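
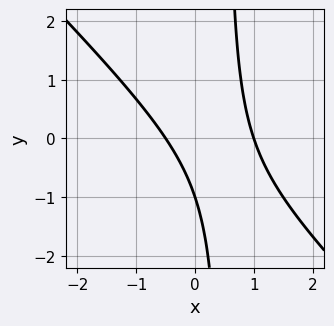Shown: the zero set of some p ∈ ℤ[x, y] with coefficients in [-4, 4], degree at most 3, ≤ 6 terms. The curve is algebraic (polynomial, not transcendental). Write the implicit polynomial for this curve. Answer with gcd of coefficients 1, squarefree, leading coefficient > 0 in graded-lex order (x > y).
2*x^2 + 2*x*y - x - y - 1

(a) The degree is 2 — the shape is more complex than any degree-1 curve.
(b) From the axis intercepts and sections: one x-axis crossing is at x = 1; it crosses the y-axis at the gridline y = -1.
(c) Solving for integer coefficients yields p as stated.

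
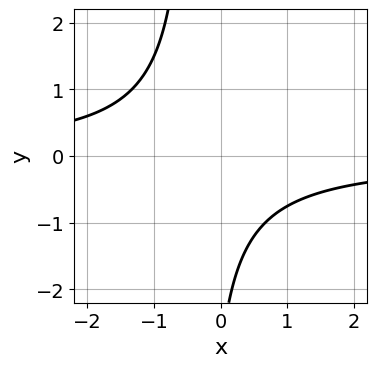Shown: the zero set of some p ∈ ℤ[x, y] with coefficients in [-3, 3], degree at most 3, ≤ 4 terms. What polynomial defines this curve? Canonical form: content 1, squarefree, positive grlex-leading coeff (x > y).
3*x*y + y + 3

The degree is 2 — the shape is more complex than any degree-1 curve.
Checking where it meets the axes: no x-intercept at any integer in the box; the curve avoids every integer y-axis point in the box.
Together with the visible shape, these determine p as stated.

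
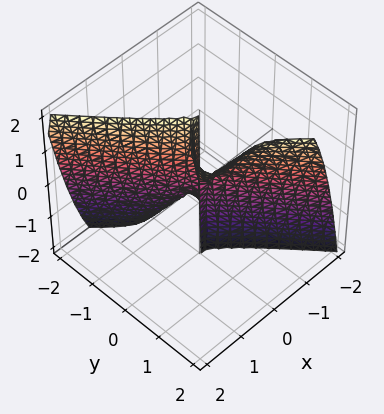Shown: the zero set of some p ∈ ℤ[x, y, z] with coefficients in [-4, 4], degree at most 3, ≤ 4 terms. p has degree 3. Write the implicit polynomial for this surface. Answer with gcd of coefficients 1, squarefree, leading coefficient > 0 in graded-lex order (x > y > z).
deg p = 3. No degree-2 surface has this shape.
From the visible intercepts: it meets the y-axis at y = 0 (among the integer gridlines); every point of the z-axis in the box is on the surface; it crosses the x-axis at the gridline x = 0.
Assembling these constraints gives the stated polynomial.

3*x^3 - 2*x^2*y + 3*y^3 - 2*y^2*z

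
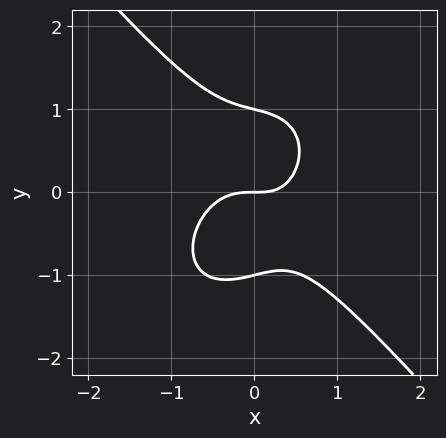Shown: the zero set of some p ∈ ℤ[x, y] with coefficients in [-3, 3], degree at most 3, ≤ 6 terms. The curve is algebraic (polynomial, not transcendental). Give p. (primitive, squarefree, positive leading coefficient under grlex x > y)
1. deg p = 3. The shape is more complex than any degree-2 curve.
2. Against the integer gridlines: among the integer gridlines, it crosses the y-axis at y ∈ {-1, 0, 1}; it crosses the x-axis at the gridline x = 0.
3. Together with the visible shape, these determine p as stated.

3*x^3 + 2*y^3 + x*y - 2*y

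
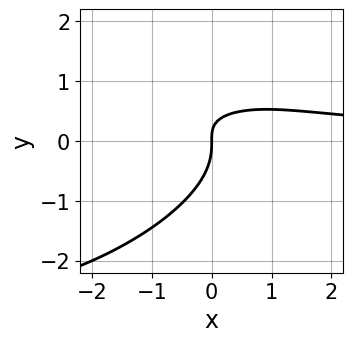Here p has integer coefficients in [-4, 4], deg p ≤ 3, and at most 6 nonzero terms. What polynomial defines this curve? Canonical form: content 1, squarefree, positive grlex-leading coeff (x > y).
x^2*y - 2*x*y^2 + 3*y^3 + 3*x*y - 2*x

(a) Degree: the shape is more complex than any degree-2 curve, so deg p = 3.
(b) Checking where it meets the axes: it meets the y-axis at y = 0 (among the integer gridlines); it meets the x-axis at x = 0 (among the integer gridlines).
(c) These observations pin down the coefficients.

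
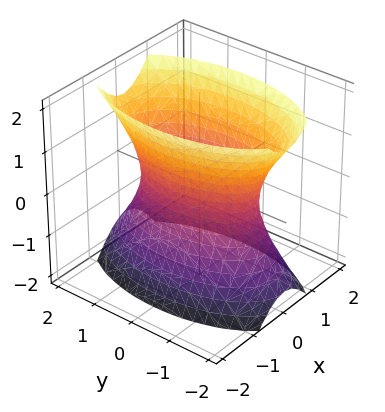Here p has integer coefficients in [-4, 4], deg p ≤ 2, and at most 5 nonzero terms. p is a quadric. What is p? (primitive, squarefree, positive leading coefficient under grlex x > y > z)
deg p = 2. One connected sheet with a waist; a quadric.
Symmetries: mirror symmetry z ↦ −z ⇒ only even powers of z; mirror symmetry y ↦ −y ⇒ only even powers of y; the x ↦ −x reflection is a symmetry, so x appears only in even powers.
From the visible intercepts: no z-intercept at any integer in the box.
Putting this together gives p.

3*x^2 + y^2 - z^2 - 2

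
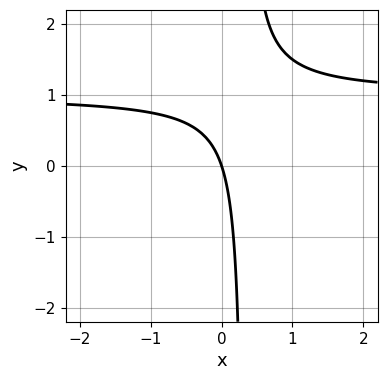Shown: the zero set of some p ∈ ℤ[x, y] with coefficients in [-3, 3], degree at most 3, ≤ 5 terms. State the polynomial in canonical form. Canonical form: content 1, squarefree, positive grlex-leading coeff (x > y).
3*x*y - 3*x - y

1. deg p = 2. No degree-1 curve has this shape.
2. From the axis intercepts and sections: it meets the y-axis at y = 0 (among the integer gridlines); it crosses the x-axis at the gridline x = 0.
3. Matching integer coefficients to the picture gives p.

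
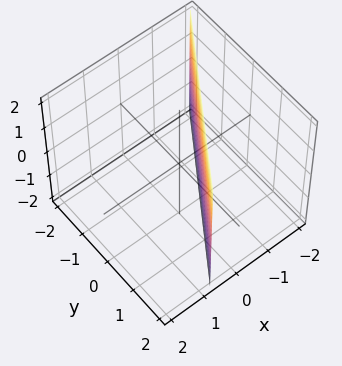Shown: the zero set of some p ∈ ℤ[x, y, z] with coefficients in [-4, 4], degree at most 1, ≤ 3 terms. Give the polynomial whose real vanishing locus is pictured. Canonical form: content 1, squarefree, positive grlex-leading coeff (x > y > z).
deg p = 1. The surface is flat (a plane).
Reading off the gridlines: it crosses the y-axis at the gridline y = 1; no z-intercept at any integer in the box.
These observations pin down the coefficients.

3*x - 2*y + 2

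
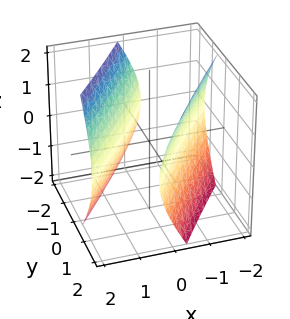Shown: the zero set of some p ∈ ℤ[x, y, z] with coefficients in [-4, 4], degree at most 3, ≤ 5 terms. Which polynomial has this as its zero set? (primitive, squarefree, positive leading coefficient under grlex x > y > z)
First, the picture has 2 separate pieces. Treating them together as one polynomial.
Next, degree: a generic line meets the surface in up to 2 points, so deg p = 2.
Next, from the axis intercepts and sections: among the integer gridlines, it crosses the x-axis at x ∈ {-1, 1}; it misses every integer gridline on the z-axis.
Finally, matching integer coefficients to the picture gives p.

2*x^2 - 3*x*y + y^2 - z^2 - 2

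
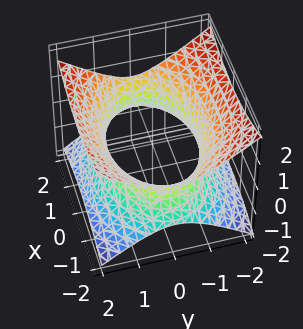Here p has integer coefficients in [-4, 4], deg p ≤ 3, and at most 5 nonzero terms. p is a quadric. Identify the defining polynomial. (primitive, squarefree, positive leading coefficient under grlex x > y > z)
x^2 + 2*y^2 - 3*z^2 - 3

First, the degree is 2 — one connected sheet with a waist; a quadric.
Then, symmetries: mirror symmetry y ↦ −y ⇒ only even powers of y; it's symmetric under x → −x, forcing even powers of x; the z ↦ −z reflection is a symmetry, so z appears only in even powers.
Then, against the integer gridlines: it misses every integer gridline on the z-axis.
Finally, putting this together gives p.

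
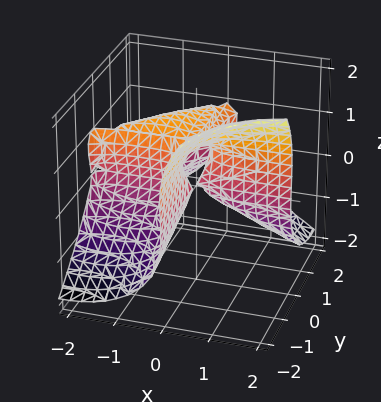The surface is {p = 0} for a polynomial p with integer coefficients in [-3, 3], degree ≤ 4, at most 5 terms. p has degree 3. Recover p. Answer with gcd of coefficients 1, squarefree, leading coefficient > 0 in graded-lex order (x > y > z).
x^2*y - x*y^2 + z^3 + 2*x*y - z^2

First, the degree is 3 — the shape is more complex than any degree-2 surface.
Next, reading off the gridlines: the visible x-axis segment lies entirely on the surface; the visible y-axis segment lies entirely on the surface; one z-axis crossing is at z = 1.
Finally, these observations pin down the coefficients.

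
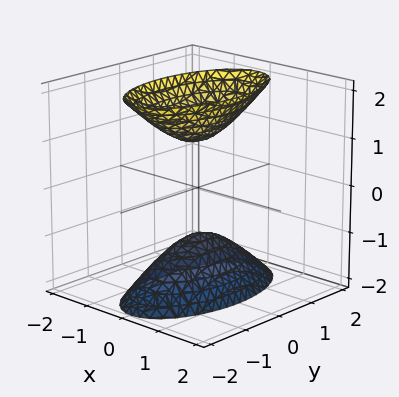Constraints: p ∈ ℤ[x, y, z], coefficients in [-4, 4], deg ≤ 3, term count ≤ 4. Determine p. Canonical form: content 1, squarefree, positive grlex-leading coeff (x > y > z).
3*x^2 + y^2 - z^2 + 1

1. There are 2 components. Treating them together as one polynomial.
2. deg p = 2. Two separate bowl-shaped sheets opening away from each other; a quadric.
3. Symmetries: it's symmetric under y → −y, forcing even powers of y; the z ↦ −z reflection is a symmetry, so z appears only in even powers; it's symmetric under x → −x, forcing even powers of x.
4. From the visible intercepts: it misses every integer gridline on the x-axis; among the integer gridlines, it crosses the z-axis at z ∈ {-1, 1}; the surface avoids every integer y-axis point in the box.
5. Fitting integer coefficients to these (and the overall shape) gives p.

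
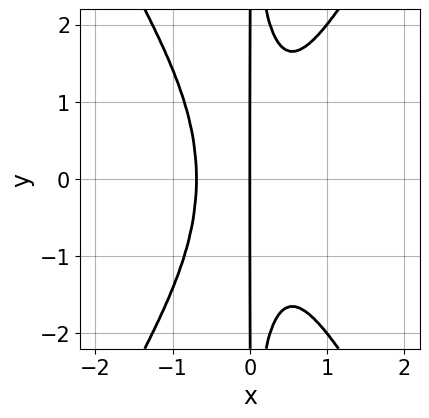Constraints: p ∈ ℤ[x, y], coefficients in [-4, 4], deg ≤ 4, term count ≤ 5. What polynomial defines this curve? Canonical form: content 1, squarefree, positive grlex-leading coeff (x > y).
3*x^4 - x^2*y^2 + x

(a) deg p = 4.
(b) Symmetries: it's symmetric under y → −y, forcing even powers of y.
(c) Reading off the gridlines: it crosses the x-axis at the gridline x = 0; the visible y-axis segment lies entirely on the curve.
(d) Together with the visible shape, these determine p as stated.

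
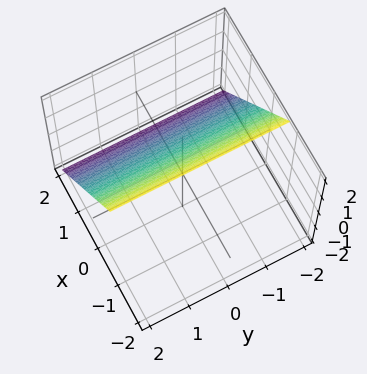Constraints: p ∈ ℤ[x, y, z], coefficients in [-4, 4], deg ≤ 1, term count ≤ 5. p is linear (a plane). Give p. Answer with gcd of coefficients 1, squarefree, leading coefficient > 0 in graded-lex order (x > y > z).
3*x + 2*z - 2

1. Degree: the surface is flat (a plane), so deg p = 1.
2. Reading off the gridlines: one z-axis crossing is at z = 1; no y-intercept at any integer in the box.
3. Together with the visible shape, these determine p as stated.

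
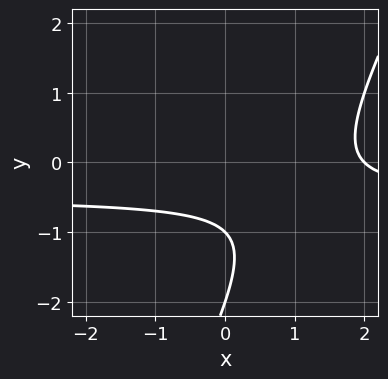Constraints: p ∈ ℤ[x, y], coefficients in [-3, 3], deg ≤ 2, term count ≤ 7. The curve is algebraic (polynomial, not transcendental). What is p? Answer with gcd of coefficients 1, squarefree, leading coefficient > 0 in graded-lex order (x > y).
2*x*y - y^2 + x - 3*y - 2

First, degree: a generic line meets the curve in up to 2 points, so deg p = 2.
Then, observable constraints: among the integer gridlines, it crosses the y-axis at y ∈ {-2, -1}; it crosses the x-axis at the gridline x = 2.
Finally, matching integer coefficients to the picture gives p.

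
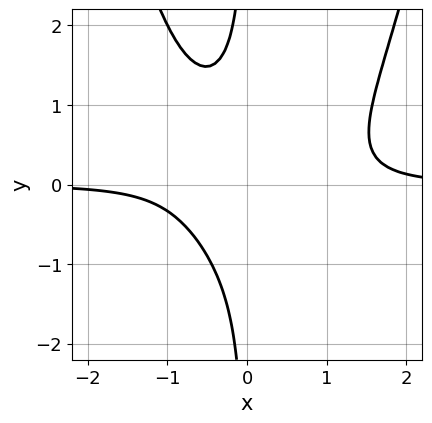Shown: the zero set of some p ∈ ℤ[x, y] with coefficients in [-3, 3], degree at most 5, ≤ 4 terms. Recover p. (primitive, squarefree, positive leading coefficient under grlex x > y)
First, deg p = 4.
Then, observable constraints: no x-intercept at any integer in the box; it misses every integer gridline on the y-axis.
Finally, solving for integer coefficients yields p as stated.

3*x^3*y - 2*x^2*y - 3*x*y^2 - 2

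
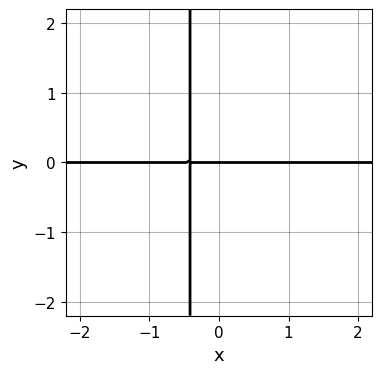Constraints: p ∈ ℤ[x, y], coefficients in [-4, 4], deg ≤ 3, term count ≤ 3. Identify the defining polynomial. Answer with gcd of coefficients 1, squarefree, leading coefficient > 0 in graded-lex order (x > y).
x^2*y - 2*x*y - y

First, degree: no degree-2 curve has this shape, so deg p = 3.
Then, reading off the gridlines: it meets the y-axis at y = 0 (among the integer gridlines); every point of the x-axis in the box is on the curve.
Finally, fitting integer coefficients to these (and the overall shape) gives p.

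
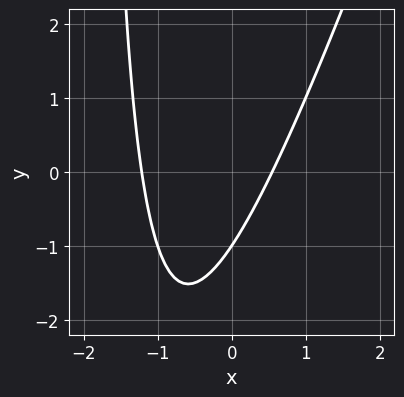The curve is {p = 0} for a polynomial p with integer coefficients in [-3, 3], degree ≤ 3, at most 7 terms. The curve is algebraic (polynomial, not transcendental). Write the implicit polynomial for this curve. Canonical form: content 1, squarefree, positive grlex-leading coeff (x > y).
3*x^2 - x*y + 2*x - 2*y - 2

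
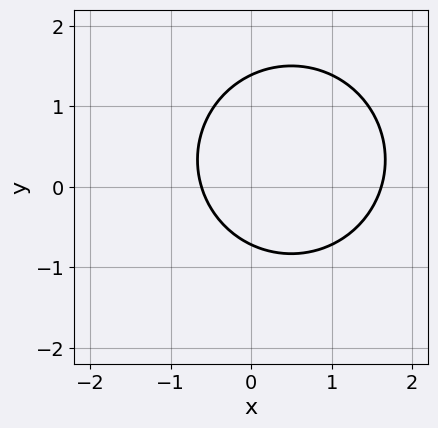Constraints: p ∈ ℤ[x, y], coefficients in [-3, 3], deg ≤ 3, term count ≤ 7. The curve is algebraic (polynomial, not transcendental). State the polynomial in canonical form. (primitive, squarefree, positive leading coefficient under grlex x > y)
1. The degree is 2 — no degree-1 curve has this shape.
2. The integer polynomial consistent with all of this is the stated p.

3*x^2 + 3*y^2 - 3*x - 2*y - 3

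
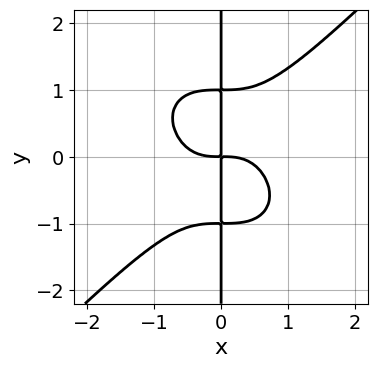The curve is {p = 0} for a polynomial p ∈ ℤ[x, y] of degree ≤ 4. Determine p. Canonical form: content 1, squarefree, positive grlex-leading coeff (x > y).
First, degree: the shape is more complex than any degree-3 curve, so deg p = 4.
Then, observable constraints: the visible y-axis segment lies entirely on the curve.
Finally, putting this together gives p.

x^4 - x*y^3 + x*y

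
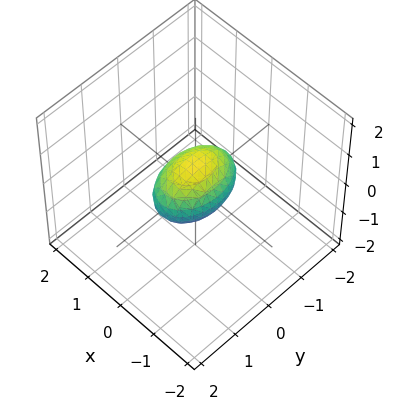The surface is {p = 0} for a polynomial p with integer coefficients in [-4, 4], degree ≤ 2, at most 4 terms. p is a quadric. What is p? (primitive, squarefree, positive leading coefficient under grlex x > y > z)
2*x^2 + y^2 + 2*z^2 - 1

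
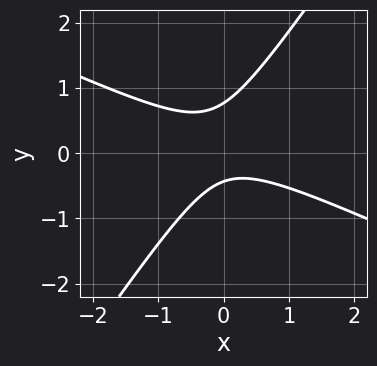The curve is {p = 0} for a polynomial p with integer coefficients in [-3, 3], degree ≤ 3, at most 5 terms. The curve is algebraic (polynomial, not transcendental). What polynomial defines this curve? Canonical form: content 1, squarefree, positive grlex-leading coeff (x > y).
2*x^2 + 3*x*y - 3*y^2 + y + 1

1. The degree is 2 — no degree-1 curve has this shape.
2. From the visible intercepts: the curve avoids every integer x-axis point in the box.
3. Together with the visible shape, these determine p as stated.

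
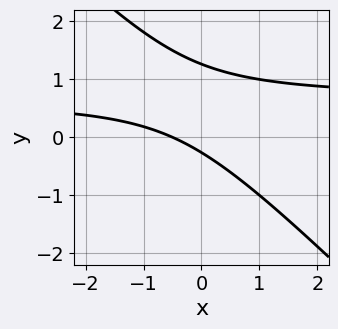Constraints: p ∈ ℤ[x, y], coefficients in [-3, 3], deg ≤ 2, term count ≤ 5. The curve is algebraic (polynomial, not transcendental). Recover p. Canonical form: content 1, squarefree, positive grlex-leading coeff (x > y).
1. Degree: no degree-1 curve has this shape, so deg p = 2.
2. Putting this together gives p.

3*x*y + 3*y^2 - 2*x - 3*y - 1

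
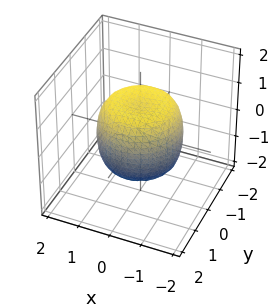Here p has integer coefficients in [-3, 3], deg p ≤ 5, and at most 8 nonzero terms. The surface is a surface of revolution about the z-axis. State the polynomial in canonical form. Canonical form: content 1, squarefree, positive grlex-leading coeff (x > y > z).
x^4 + 2*x^2*y^2 + y^4 - x^2 - y^2 + z^2 - 1

(a) The degree is 4 — no degree-3 surface has this shape.
(b) Symmetries: the z-axis is an axis of rotation, so x and y enter only as x² + y².
(c) Against the integer gridlines: a circular section at z = -1 has radius exactly 1; the z-axis gridline crossings are at z ∈ {-1, 1}.
(d) Assembling these constraints gives the stated polynomial.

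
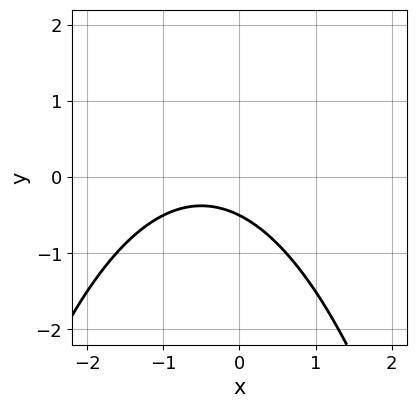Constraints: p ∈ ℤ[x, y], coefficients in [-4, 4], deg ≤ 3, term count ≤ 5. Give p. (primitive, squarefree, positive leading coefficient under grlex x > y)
x^2 + x + 2*y + 1

(a) The degree is 2 — no degree-1 curve has this shape.
(b) From the visible intercepts: the curve avoids every integer x-axis point in the box.
(c) Fitting integer coefficients to these (and the overall shape) gives p.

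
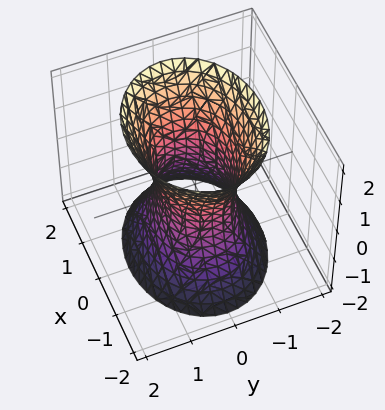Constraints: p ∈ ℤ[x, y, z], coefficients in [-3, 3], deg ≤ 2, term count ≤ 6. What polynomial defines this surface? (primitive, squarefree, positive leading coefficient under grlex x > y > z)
The degree is 2 — one connected sheet with a waist; a quadric.
Symmetries: it's symmetric under y → −y, forcing even powers of y; the x ↦ −x reflection is a symmetry, so x appears only in even powers; mirror symmetry z ↦ −z ⇒ only even powers of z.
From the axis intercepts and sections: among the integer gridlines, it crosses the x-axis at x ∈ {-1, 1}; no z-intercept at any integer in the box.
Fitting integer coefficients to these (and the overall shape) gives p.

2*x^2 + 3*y^2 - z^2 - 2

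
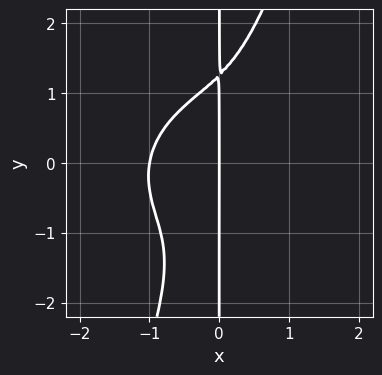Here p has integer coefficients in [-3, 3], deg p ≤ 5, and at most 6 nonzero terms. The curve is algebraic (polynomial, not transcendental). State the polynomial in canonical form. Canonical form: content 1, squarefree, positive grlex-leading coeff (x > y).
Degree: the shape is more complex than any degree-3 curve, so deg p = 4.
Against the integer gridlines: the visible y-axis segment lies entirely on the curve; the x-axis gridline crossings are at x ∈ {-1, 0}.
These observations pin down the coefficients.

2*x^4 - x^3*y + 3*x^2*y^2 - x*y^3 + 2*x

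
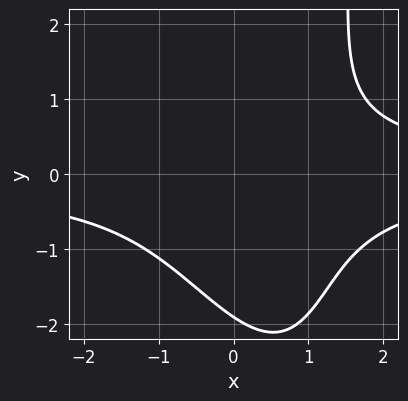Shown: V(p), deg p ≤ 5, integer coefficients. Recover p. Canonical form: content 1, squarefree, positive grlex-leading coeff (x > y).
2*x^2*y^2 + x*y^3 - 2*y^3 - 3*y^2 - 3

First, degree: the shape is more complex than any degree-3 curve, so deg p = 4.
Next, checking where it meets the axes: it misses every integer gridline on the x-axis.
Finally, matching integer coefficients to the picture gives p.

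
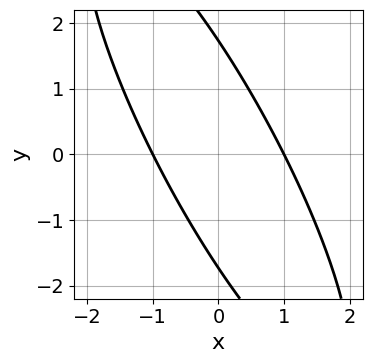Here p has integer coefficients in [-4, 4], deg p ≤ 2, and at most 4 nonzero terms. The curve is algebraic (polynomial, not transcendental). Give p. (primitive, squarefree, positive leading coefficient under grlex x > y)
(a) The degree is 2 — a generic line meets the curve in up to 2 points.
(b) Observable constraints: the x-axis gridline crossings are at x ∈ {-1, 1}.
(c) These observations pin down the coefficients.

3*x^2 + 3*x*y + y^2 - 3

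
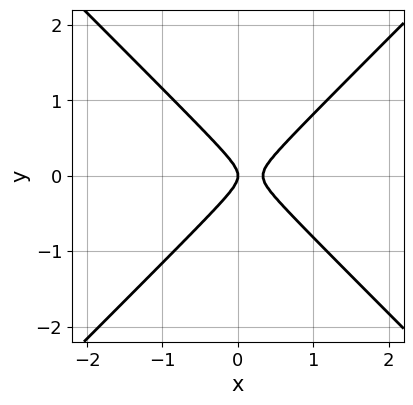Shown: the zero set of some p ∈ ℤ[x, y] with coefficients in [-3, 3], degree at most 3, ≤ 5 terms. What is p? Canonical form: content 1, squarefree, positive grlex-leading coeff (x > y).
3*x^2 - 3*y^2 - x

(a) deg p = 2. No degree-1 curve has this shape.
(b) Symmetries: mirror symmetry y ↦ −y ⇒ only even powers of y.
(c) Against the integer gridlines: it crosses the x-axis at the gridline x = 0; one y-axis crossing is at y = 0.
(d) These observations pin down the coefficients.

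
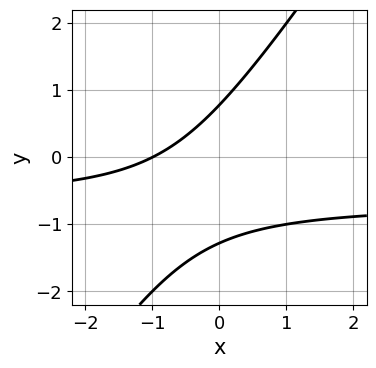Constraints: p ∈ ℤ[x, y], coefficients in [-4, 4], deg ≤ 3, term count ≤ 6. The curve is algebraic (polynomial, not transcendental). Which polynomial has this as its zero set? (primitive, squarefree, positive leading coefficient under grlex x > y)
3*x*y - 2*y^2 + 2*x - y + 2

First, deg p = 2. No degree-1 curve has this shape.
Then, checking where it meets the axes: it meets the x-axis at x = -1 (among the integer gridlines).
Finally, the integer polynomial consistent with all of this is the stated p.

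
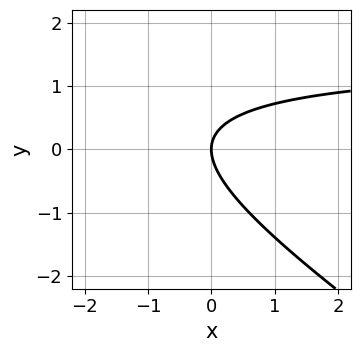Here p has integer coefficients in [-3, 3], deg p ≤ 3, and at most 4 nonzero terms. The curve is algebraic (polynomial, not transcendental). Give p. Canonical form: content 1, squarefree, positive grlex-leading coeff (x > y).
2*x*y + 3*y^2 - 3*x

deg p = 2.
From the visible intercepts: it meets the y-axis at y = 0 (among the integer gridlines); it crosses the x-axis at the gridline x = 0.
Putting this together gives p.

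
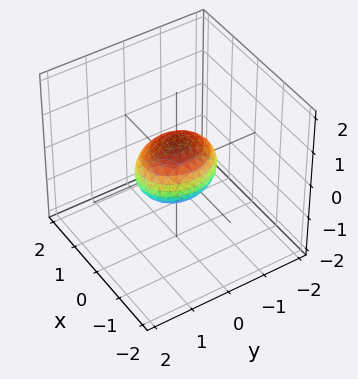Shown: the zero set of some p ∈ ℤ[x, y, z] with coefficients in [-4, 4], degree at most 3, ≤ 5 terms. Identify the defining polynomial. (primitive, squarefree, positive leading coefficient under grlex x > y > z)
3*x^2 + 2*y^2 + 3*z^2 - 2

The degree is 2 — a closed, bounded, convex surface; a quadric.
Symmetries: the z ↦ −z reflection is a symmetry, so z appears only in even powers; mirror symmetry y ↦ −y ⇒ only even powers of y; mirror symmetry x ↦ −x ⇒ only even powers of x.
Observable constraints: among the integer gridlines, it crosses the y-axis at y ∈ {-1, 1}.
Matching integer coefficients to the picture gives p.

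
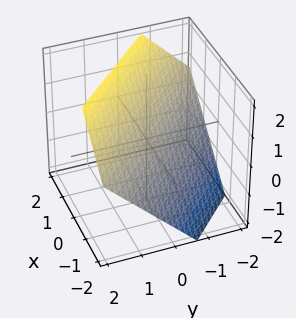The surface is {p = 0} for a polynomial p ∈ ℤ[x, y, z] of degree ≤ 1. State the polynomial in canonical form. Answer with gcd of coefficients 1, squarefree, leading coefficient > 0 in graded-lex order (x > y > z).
3*x + 3*y - 3*z + 2

1. The degree is 1 — every cross-section is a straight line — this is a plane.
2. Solving for integer coefficients yields p as stated.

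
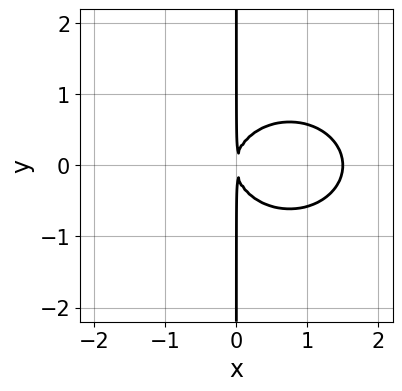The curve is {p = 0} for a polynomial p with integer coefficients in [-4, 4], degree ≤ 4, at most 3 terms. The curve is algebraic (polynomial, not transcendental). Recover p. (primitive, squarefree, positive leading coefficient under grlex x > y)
2*x^3 + 3*x*y^2 - 3*x^2

(a) Degree: no degree-2 curve has this shape, so deg p = 3.
(b) Symmetries: the y ↦ −y reflection is a symmetry, so y appears only in even powers.
(c) From the axis intercepts and sections: the visible y-axis segment lies entirely on the curve.
(d) Together with the visible shape, these determine p as stated.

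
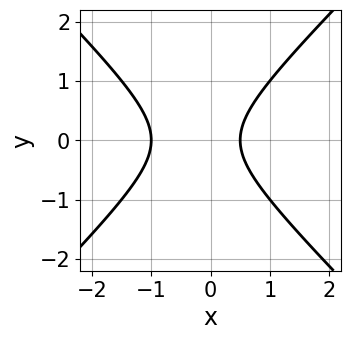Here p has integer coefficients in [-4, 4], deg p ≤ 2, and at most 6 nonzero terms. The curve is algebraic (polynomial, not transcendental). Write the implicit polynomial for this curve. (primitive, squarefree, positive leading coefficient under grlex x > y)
(a) The degree is 2 — the shape is more complex than any degree-1 curve.
(b) Symmetries: mirror symmetry y ↦ −y ⇒ only even powers of y.
(c) Reading off the gridlines: one x-axis crossing is at x = -1; it misses every integer gridline on the y-axis.
(d) The integer polynomial consistent with all of this is the stated p.

2*x^2 - 2*y^2 + x - 1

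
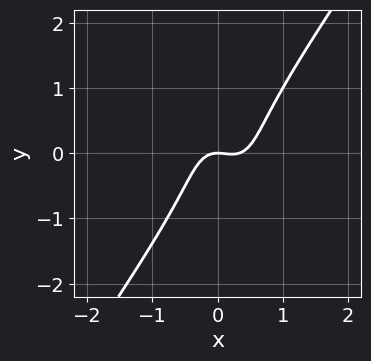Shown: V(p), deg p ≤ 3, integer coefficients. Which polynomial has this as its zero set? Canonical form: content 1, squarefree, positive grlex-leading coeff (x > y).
3*x^3 - y^3 - x^2 - y

First, the degree is 3 — a generic line meets the curve in up to 3 points.
Next, from the axis intercepts and sections: one y-axis crossing is at y = 0; it meets the x-axis at x = 0 (among the integer gridlines).
Finally, putting this together gives p.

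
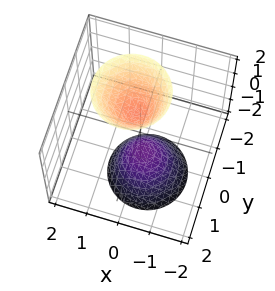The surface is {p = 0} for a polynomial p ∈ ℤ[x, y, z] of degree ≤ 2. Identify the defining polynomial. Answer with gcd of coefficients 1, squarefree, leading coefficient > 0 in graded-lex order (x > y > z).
The picture has 2 separate pieces. They look like related sheets of one shape, so recover p as a whole.
Degree: the shape is more complex than any degree-1 surface, so deg p = 2.
Observable constraints: among the integer gridlines, it crosses the z-axis at z ∈ {-1, 1}; no y-intercept at any integer in the box; it misses every integer gridline on the x-axis.
These observations pin down the coefficients.

3*x^2 - x*z + 3*y^2 + y*z - z^2 + 1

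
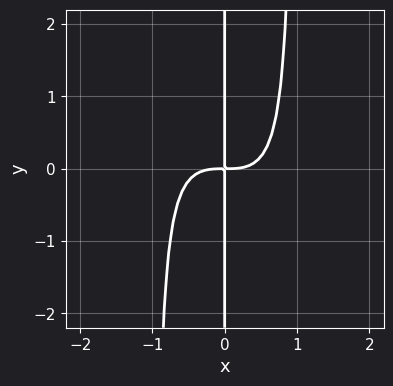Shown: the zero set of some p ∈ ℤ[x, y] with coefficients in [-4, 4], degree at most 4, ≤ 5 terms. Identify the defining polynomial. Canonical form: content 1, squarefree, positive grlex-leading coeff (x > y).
First, the degree is 4 — a generic line meets the curve in up to 4 points.
Then, from the axis intercepts and sections: every point of the y-axis in the box is on the curve.
Finally, together with the visible shape, these determine p as stated.

x^4 + x^3*y - x*y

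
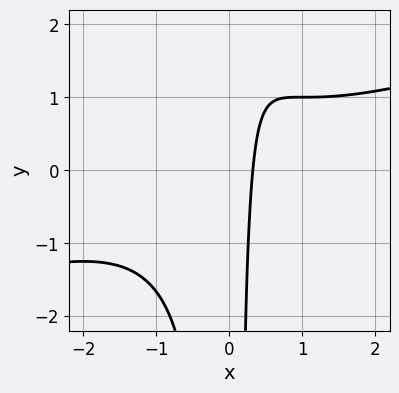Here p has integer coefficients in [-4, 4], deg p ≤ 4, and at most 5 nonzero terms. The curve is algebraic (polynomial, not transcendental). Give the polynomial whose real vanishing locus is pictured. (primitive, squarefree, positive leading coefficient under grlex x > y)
x^3 - 3*x^2*y + 3*x - 1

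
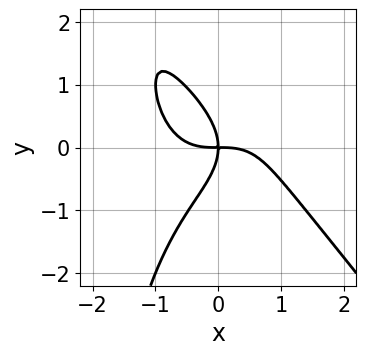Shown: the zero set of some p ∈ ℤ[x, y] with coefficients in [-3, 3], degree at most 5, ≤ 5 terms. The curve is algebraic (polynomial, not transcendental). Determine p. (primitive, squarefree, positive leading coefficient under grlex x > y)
First, the degree is 4 — a generic line meets the curve in up to 4 points.
Next, from the axis intercepts and sections: it meets the y-axis at y = 0 (among the integer gridlines); it meets the x-axis at x = 0 (among the integer gridlines).
Finally, assembling these constraints gives the stated polynomial.

2*x^4 + x*y^3 + 2*y^3 + 3*x*y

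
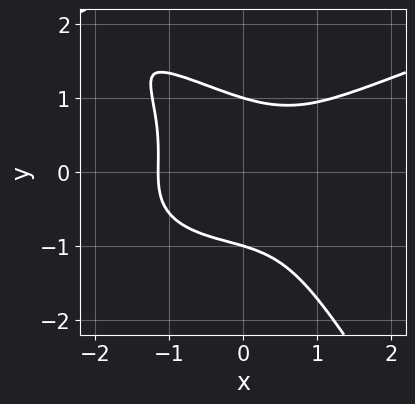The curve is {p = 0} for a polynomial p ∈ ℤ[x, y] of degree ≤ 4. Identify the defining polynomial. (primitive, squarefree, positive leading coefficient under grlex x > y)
3*x*y^3 + 2*y^4 - 2*x^3 + y^2 - 3

Degree: a generic line meets the curve in up to 4 points, so deg p = 4.
Reading off the gridlines: among the integer gridlines, it crosses the y-axis at y ∈ {-1, 1}.
Fitting integer coefficients to these (and the overall shape) gives p.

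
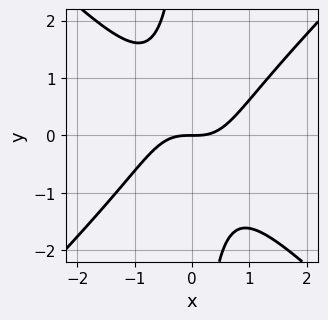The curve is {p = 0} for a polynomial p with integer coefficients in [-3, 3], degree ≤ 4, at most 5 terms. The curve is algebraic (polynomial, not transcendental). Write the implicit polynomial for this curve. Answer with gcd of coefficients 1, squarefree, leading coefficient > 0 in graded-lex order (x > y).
x^3 - x*y^2 - y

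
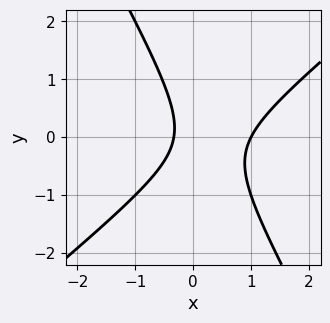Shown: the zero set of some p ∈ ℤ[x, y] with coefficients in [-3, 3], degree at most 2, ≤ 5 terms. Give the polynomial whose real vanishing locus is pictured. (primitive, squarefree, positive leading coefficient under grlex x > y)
(a) Degree: the shape is more complex than any degree-1 curve, so deg p = 2.
(b) Observable constraints: it misses every integer gridline on the y-axis; it crosses the x-axis at the gridline x = 1.
(c) The integer polynomial consistent with all of this is the stated p.

3*x^2 - 2*x*y - 2*y^2 - 2*x - 1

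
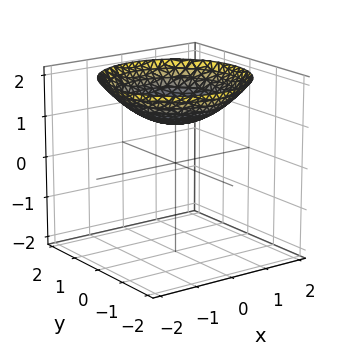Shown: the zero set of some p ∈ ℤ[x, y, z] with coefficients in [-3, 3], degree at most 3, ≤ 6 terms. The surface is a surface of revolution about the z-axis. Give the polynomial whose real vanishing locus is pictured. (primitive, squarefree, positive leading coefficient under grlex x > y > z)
x^2 + y^2 - 3*z + 3

First, the degree is 2 — no degree-1 surface has this shape.
Next, symmetries: rotational symmetry about the z-axis ⇒ p depends on x, y only through x² + y².
Next, checking where it meets the axes: the surface avoids every integer x-axis point in the box; the surface avoids every integer y-axis point in the box.
Finally, together with the visible shape, these determine p as stated. Check: (0, 0, 1) on the z-axis lies on the surface, and p(0, 0, 1) = 0. ✓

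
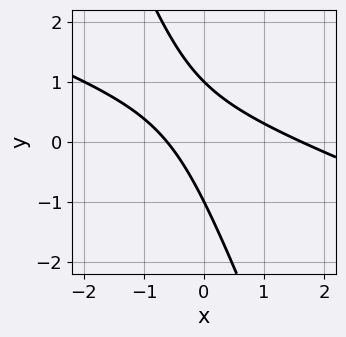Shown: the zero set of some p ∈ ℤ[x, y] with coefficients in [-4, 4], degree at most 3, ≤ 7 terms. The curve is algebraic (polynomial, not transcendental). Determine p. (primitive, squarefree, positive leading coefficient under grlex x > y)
deg p = 2.
From the visible intercepts: the y-axis gridline crossings are at y ∈ {-1, 1}.
Solving for integer coefficients yields p as stated.

x^2 + 3*x*y + y^2 - x - 1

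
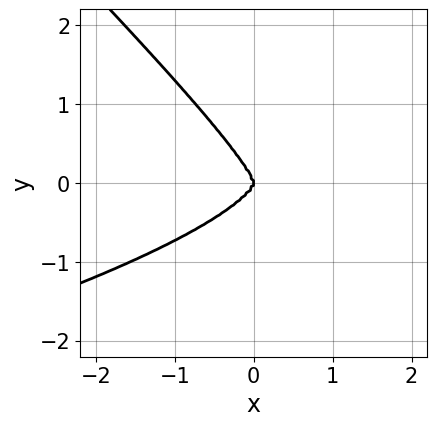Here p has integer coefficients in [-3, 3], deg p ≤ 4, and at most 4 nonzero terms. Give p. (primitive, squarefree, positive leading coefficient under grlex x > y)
The degree is 4 — the shape is more complex than any degree-3 curve.
Observable constraints: one y-axis crossing is at y = 0; it meets the x-axis at x = 0 (among the integer gridlines).
The integer polynomial consistent with all of this is the stated p.

3*x*y^3 + 3*y^4 + 2*x^3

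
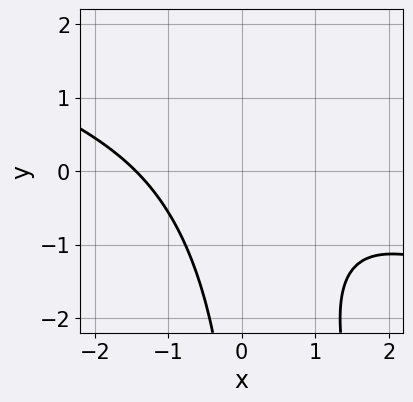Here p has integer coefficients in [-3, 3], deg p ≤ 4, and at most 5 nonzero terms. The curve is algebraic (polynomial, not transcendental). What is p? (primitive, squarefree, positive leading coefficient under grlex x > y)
x^3 + 3*x^2*y + x*y^2 + 3

(a) deg p = 3. No degree-2 curve has this shape.
(b) Observable constraints: no y-intercept at any integer in the box.
(c) Matching integer coefficients to the picture gives p.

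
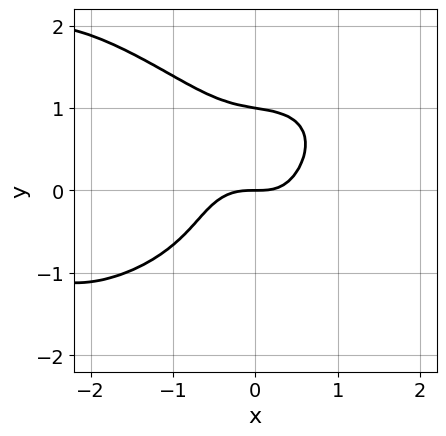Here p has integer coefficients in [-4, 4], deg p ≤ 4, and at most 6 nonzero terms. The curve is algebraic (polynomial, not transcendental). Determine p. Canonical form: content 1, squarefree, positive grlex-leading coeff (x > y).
x^4 + x*y^3 + 2*y^4 + 3*x^3 - 2*y

Degree: a generic line meets the curve in up to 4 points, so deg p = 4.
Against the integer gridlines: the y-axis gridline crossings are at y ∈ {0, 1}; it meets the x-axis at x = 0 (among the integer gridlines).
These observations pin down the coefficients.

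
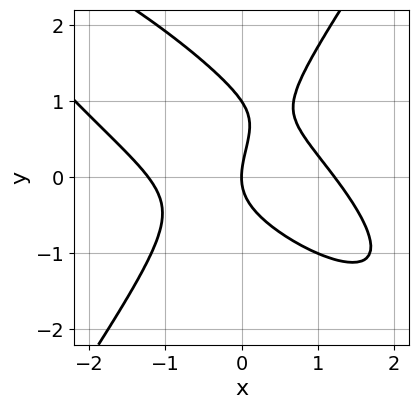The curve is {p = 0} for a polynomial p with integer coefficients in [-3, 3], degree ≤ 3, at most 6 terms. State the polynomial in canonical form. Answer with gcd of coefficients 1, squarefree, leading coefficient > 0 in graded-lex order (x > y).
2*x^3 + 3*x^2*y - 2*y^3 + 2*y^2 - 3*x

First, deg p = 3. The shape is more complex than any degree-2 curve.
Then, reading off the gridlines: the y-axis gridline crossings are at y ∈ {0, 1}; it crosses the x-axis at the gridline x = 0.
Finally, assembling these constraints gives the stated polynomial.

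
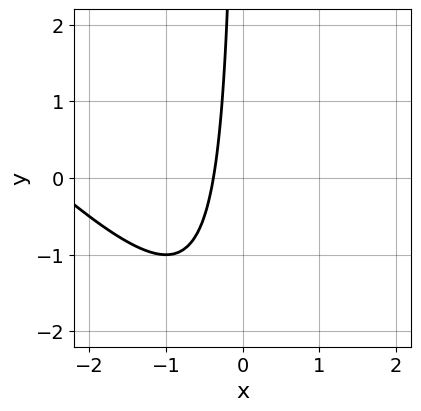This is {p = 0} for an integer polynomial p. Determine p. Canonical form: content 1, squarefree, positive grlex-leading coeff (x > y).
x^2 + x*y + 3*x + 1

Degree: the shape is more complex than any degree-1 curve, so deg p = 2.
Observable constraints: the curve avoids every integer y-axis point in the box.
Matching integer coefficients to the picture gives p.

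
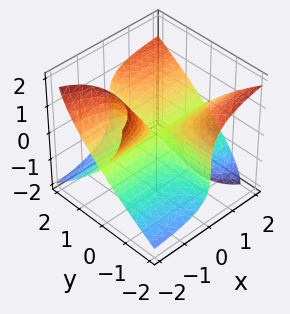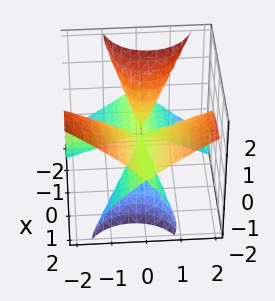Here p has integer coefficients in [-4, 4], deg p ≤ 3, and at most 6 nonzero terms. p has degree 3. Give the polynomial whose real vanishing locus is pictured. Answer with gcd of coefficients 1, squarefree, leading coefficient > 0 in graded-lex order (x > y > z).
3*x*y^2 - x*y*z - 3*x*z^2 - 2*z^3

First, deg p = 3.
Then, from the axis intercepts and sections: the visible x-axis segment lies entirely on the surface; the visible y-axis segment lies entirely on the surface; it meets the z-axis at z = 0 (among the integer gridlines).
Finally, solving for integer coefficients yields p as stated.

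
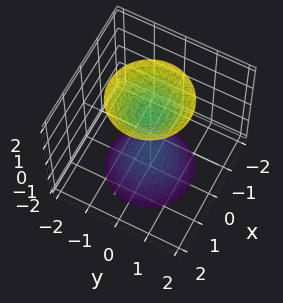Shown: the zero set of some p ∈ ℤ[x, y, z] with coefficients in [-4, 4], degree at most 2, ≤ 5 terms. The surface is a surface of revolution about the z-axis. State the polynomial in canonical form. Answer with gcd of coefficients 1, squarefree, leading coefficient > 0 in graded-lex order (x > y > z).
There are 2 components. They look like related sheets of one shape, so recover p as a whole.
Degree: a generic line meets the surface in up to 2 points, so deg p = 2.
Symmetries: every cross-section ⟂ z is a circle, so x, y appear only via x² + y².
Observable constraints: among the integer gridlines, it crosses the z-axis at z ∈ {-1, 1}; the surface avoids every integer x-axis point in the box; no y-intercept at any integer in the box; a circular section at z = 2 has radius between 1 and 2.
Solving for integer coefficients yields p as stated.

2*x^2 + 2*y^2 - z^2 + 1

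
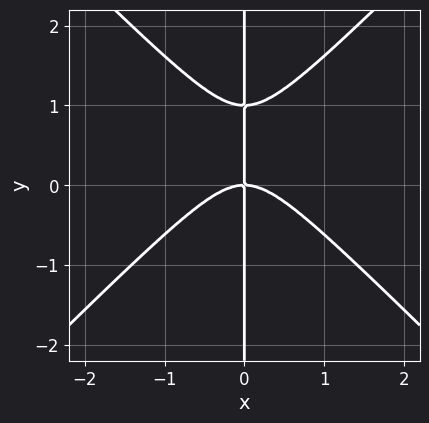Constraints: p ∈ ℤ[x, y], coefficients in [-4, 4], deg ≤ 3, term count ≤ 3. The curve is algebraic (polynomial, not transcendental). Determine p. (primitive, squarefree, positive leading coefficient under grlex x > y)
x^3 - x*y^2 + x*y

The degree is 3 — a generic line meets the curve in up to 3 points.
Reading off the gridlines: one x-axis crossing is at x = 0; the visible y-axis segment lies entirely on the curve.
Together with the visible shape, these determine p as stated.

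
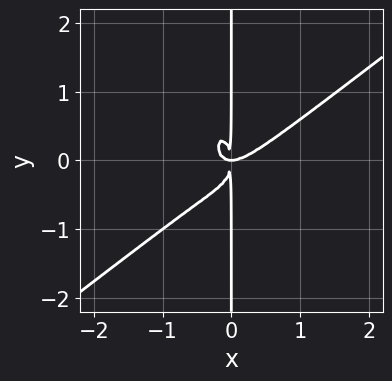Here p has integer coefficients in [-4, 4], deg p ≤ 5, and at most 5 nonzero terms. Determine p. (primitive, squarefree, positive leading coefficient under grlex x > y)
deg p = 4. A generic line meets the curve in up to 4 points.
From the axis intercepts and sections: every point of the y-axis in the box is on the curve.
The integer polynomial consistent with all of this is the stated p.

2*x^4 - 2*x^3*y - x*y^3 - x^2*y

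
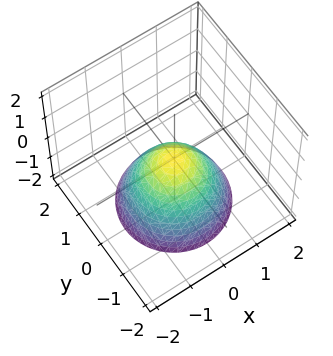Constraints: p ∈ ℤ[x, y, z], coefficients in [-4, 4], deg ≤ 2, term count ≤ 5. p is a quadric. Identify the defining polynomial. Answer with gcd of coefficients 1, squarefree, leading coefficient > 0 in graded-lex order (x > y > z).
1. Degree: a paraboloid; a quadric, so deg p = 2.
2. Symmetries: rotational symmetry about the z-axis ⇒ p depends on x, y only through x² + y².
3. Against the integer gridlines: one x-axis crossing is at x = 0; it crosses the y-axis at the gridline y = 0; a circular section at z = -2 has radius between 1 and 2.
4. These observations pin down the coefficients.

x^2 + y^2 + z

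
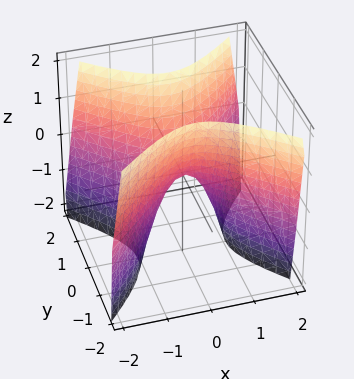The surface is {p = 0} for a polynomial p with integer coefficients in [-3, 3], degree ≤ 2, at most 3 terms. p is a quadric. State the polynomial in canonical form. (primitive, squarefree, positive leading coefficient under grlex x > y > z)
2*x^2 - 2*y^2 + z

Degree: a saddle surface; a quadric, so deg p = 2.
Symmetries: the y ↦ −y reflection is a symmetry, so y appears only in even powers; the x ↦ −x reflection is a symmetry, so x appears only in even powers.
Against the integer gridlines: it meets the y-axis at y = 0 (among the integer gridlines); one x-axis crossing is at x = 0; one z-axis crossing is at z = 0.
Solving for integer coefficients yields p as stated.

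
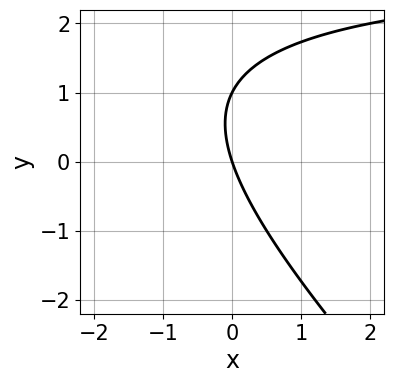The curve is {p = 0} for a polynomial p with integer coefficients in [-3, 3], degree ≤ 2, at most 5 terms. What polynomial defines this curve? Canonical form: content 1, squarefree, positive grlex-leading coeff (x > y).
(a) Degree: no degree-1 curve has this shape, so deg p = 2.
(b) Checking where it meets the axes: one x-axis crossing is at x = 0; the y-axis gridline crossings are at y ∈ {0, 1}.
(c) Fitting integer coefficients to these (and the overall shape) gives p.

x*y + y^2 - 3*x - y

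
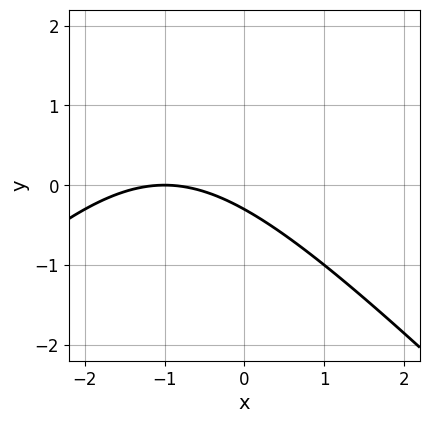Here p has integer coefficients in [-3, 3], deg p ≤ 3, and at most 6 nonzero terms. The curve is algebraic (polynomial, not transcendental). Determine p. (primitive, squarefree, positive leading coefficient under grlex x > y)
x^2 - y^2 + 2*x + 3*y + 1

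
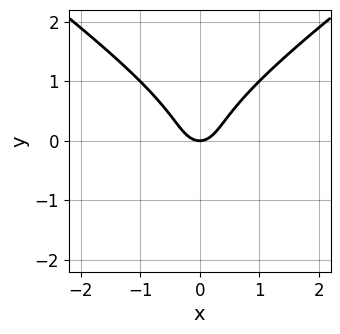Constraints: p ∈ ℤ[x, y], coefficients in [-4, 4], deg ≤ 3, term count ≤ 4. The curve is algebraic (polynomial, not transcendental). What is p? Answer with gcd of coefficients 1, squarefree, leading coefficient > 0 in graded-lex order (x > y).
x^2*y - 2*y^3 + 2*x^2 - y

First, degree: the shape is more complex than any degree-2 curve, so deg p = 3.
Then, symmetries: it's symmetric under x → −x, forcing even powers of x.
Then, observable constraints: it meets the y-axis at y = 0 (among the integer gridlines); it meets the x-axis at x = 0 (among the integer gridlines).
Finally, these observations pin down the coefficients.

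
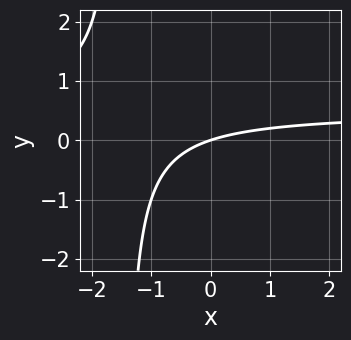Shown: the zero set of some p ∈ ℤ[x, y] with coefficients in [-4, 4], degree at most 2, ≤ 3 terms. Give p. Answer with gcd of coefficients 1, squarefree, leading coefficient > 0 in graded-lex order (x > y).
2*x*y - x + 3*y

1. The degree is 2 — no degree-1 curve has this shape.
2. Checking where it meets the axes: one y-axis crossing is at y = 0; it crosses the x-axis at the gridline x = 0.
3. Together with the visible shape, these determine p as stated.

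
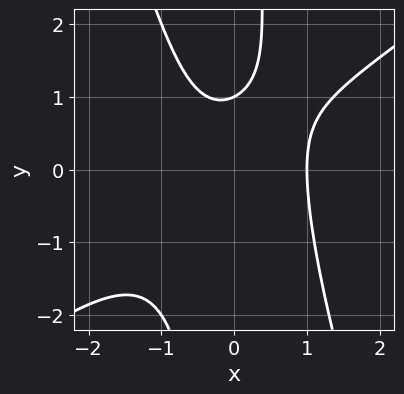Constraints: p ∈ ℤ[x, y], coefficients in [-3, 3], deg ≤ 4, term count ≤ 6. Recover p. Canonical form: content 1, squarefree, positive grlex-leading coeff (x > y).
1. The degree is 3 — a generic line meets the curve in up to 3 points.
2. From the visible intercepts: it crosses the y-axis at the gridline y = 1; one x-axis crossing is at x = 1.
3. Fitting integer coefficients to these (and the overall shape) gives p.

2*x^3 - 2*x^2*y - x*y^2 + 2*y - 2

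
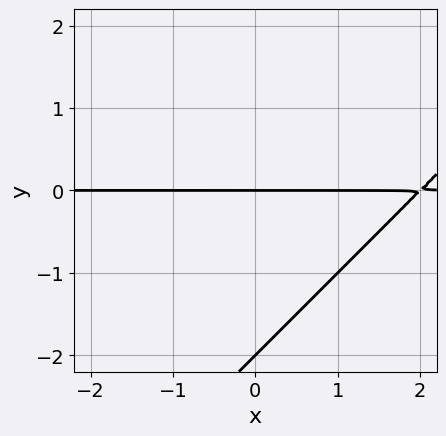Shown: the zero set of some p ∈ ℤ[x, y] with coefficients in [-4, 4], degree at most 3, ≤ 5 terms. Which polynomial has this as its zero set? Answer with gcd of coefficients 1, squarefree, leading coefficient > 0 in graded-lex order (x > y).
First, the degree is 2 — no degree-1 curve has this shape.
Then, reading off the gridlines: every point of the x-axis in the box is on the curve; among the integer gridlines, it crosses the y-axis at y ∈ {-2, 0}.
Finally, putting this together gives p.

x*y - y^2 - 2*y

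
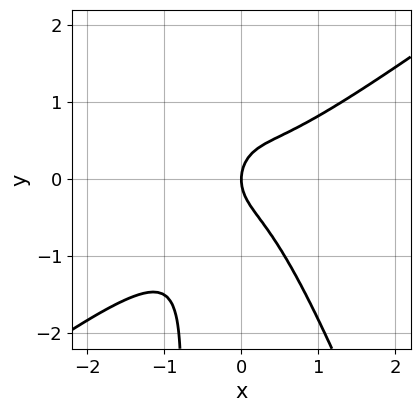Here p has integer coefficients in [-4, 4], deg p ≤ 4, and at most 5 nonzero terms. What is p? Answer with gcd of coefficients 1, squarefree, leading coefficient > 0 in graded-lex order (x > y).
2*x^3 - 2*x^2*y - x*y^2 - y^2 + x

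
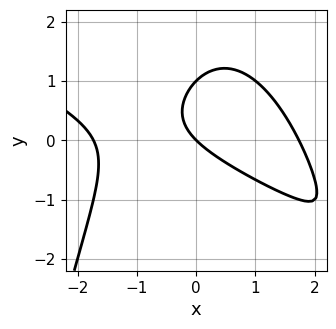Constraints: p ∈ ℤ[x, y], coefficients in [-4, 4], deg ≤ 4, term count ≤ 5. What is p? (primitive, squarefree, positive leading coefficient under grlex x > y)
The degree is 3 — no degree-2 curve has this shape.
Reading off the gridlines: it crosses the x-axis at the gridline x = 0; the y-axis gridline crossings are at y ∈ {0, 1}.
Fitting integer coefficients to these (and the overall shape) gives p.

x^3 + 2*x^2*y + 3*y^2 - 3*x - 3*y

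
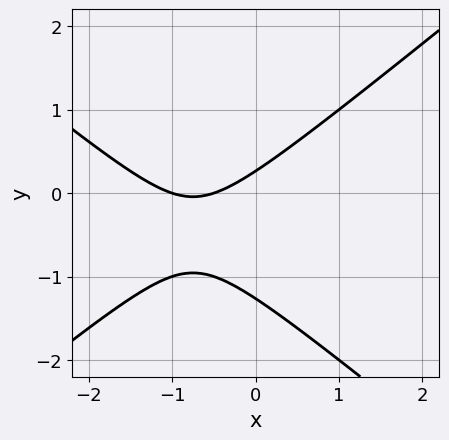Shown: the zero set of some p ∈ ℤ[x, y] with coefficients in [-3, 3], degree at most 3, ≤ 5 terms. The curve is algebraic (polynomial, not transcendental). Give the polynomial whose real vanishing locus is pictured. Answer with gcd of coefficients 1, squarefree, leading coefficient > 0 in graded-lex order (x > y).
2*x^2 - 3*y^2 + 3*x - 3*y + 1

(a) deg p = 2. No degree-1 curve has this shape.
(b) Against the integer gridlines: it meets the x-axis at x = -1 (among the integer gridlines).
(c) The integer polynomial consistent with all of this is the stated p.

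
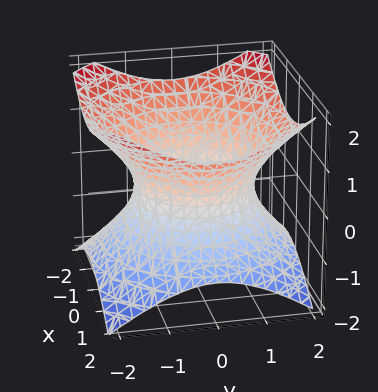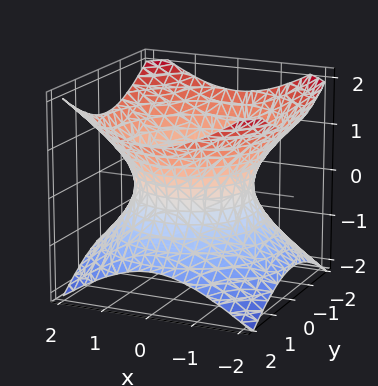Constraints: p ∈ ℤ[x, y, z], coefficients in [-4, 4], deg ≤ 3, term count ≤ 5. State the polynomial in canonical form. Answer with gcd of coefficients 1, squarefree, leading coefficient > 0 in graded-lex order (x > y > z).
(a) Degree: the shape is more complex than any degree-1 surface, so deg p = 2.
(b) Symmetries: rotational symmetry about the z-axis ⇒ p depends on x, y only through x² + y².
(c) Against the integer gridlines: a circular section at z = 0 has radius between 1 and 2; it misses every integer gridline on the z-axis.
(d) Fitting integer coefficients to these (and the overall shape) gives p.

2*x^2 + 2*y^2 - 3*z^2 - 3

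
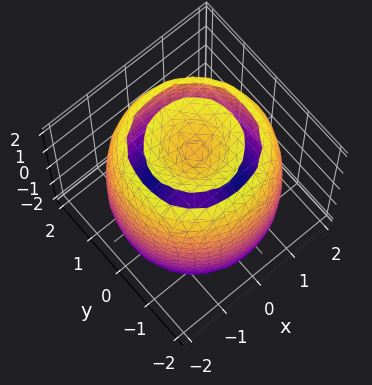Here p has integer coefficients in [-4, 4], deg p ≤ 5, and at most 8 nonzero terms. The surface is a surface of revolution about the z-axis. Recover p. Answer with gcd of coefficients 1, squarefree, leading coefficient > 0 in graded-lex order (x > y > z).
First, I count 2 distinct pieces. Treating them together as one polynomial.
Then, the degree is 4 — no degree-3 surface has this shape.
Next, symmetry: every cross-section ⟂ z is a circle, so x, y appear only via x² + y².
Then, against the integer gridlines: a circular section at z = 1 has radius between 1 and 2.
Finally, together with the visible shape, these determine p as stated.

x^4 + 2*x^2*y^2 + y^4 - 3*x^2 - 3*y^2 + z^2 - 2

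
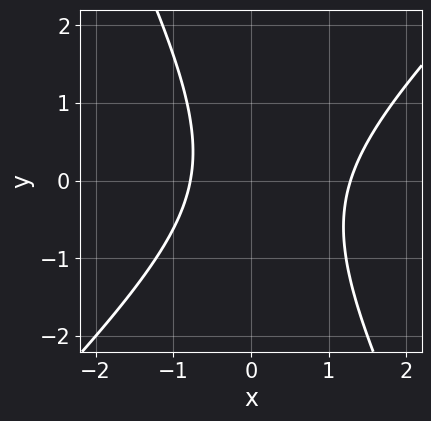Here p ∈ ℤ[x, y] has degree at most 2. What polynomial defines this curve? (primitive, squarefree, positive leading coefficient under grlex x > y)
(a) Degree: no degree-1 curve has this shape, so deg p = 2.
(b) Against the integer gridlines: the curve avoids every integer y-axis point in the box.
(c) Solving for integer coefficients yields p as stated.

2*x^2 - x*y - y^2 - x - 2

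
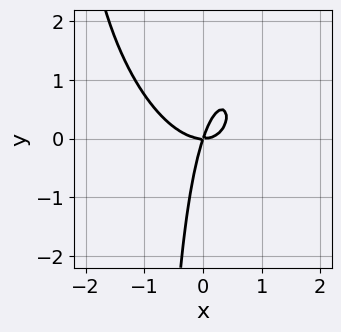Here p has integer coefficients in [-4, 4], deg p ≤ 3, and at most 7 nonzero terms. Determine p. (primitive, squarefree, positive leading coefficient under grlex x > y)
3*x^3 + x^2*y + x*y^2 - 3*x*y + y^2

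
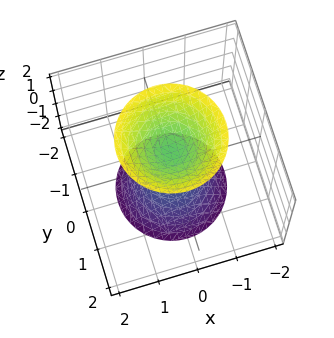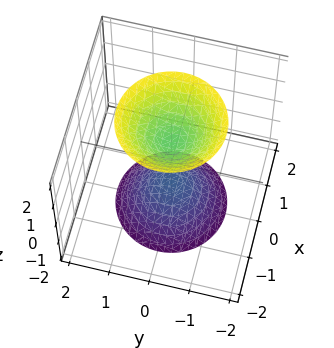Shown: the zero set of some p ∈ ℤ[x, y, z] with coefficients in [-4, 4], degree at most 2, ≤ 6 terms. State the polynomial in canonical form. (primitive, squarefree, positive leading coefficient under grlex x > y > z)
2*x^2 + 2*y^2 - z^2 + 1

First, I count 2 distinct pieces.
Then, deg p = 2.
Then, symmetries: the z ↦ −z reflection is a symmetry, so z appears only in even powers; rotational symmetry about the z-axis ⇒ p depends on x, y only through x² + y².
Then, against the integer gridlines: the z-axis gridline crossings are at z ∈ {-1, 1}; it misses every integer gridline on the x-axis.
Finally, assembling these constraints gives the stated polynomial.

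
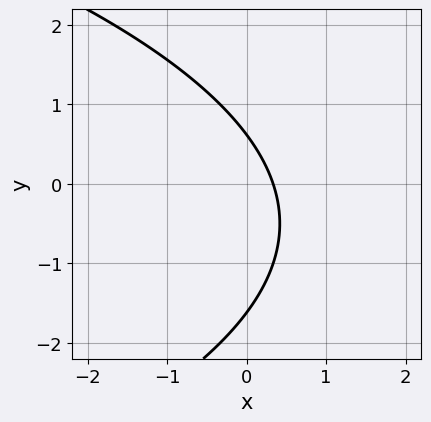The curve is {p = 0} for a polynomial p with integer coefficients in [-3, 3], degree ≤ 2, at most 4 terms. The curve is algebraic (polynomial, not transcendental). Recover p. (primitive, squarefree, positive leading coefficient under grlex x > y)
1. deg p = 2.
2. Solving for integer coefficients yields p as stated.

y^2 + 3*x + y - 1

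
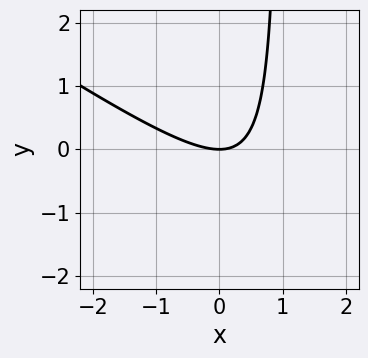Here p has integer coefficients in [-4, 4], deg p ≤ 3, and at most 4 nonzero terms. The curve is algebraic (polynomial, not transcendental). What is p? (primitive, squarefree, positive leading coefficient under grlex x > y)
(a) deg p = 2. No degree-1 curve has this shape.
(b) Observable constraints: it crosses the y-axis at the gridline y = 0; it crosses the x-axis at the gridline x = 0.
(c) Matching integer coefficients to the picture gives p.

2*x^2 + 3*x*y - 3*y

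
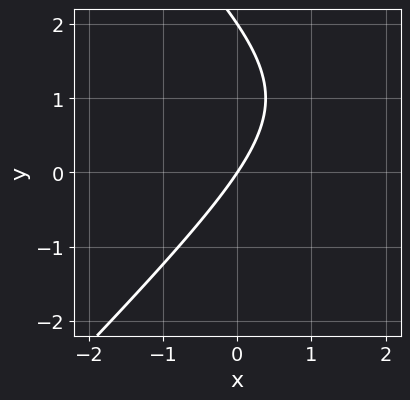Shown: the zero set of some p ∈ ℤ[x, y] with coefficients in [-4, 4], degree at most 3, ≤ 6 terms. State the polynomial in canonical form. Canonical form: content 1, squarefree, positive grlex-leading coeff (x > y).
First, deg p = 2.
Then, observable constraints: it meets the x-axis at x = 0 (among the integer gridlines); among the integer gridlines, it crosses the y-axis at y ∈ {0, 2}.
Finally, putting this together gives p.

x^2 - y^2 - 3*x + 2*y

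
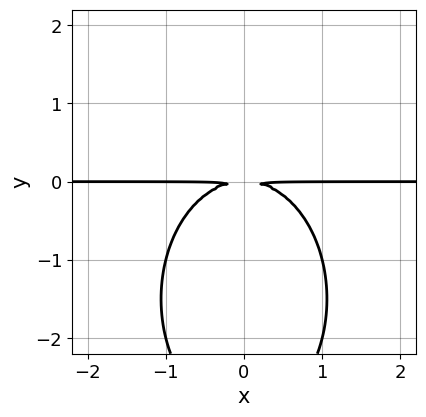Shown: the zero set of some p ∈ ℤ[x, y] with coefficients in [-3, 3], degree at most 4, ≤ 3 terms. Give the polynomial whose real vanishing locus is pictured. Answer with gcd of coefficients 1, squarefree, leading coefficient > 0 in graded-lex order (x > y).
2*x^2*y + y^3 + 3*y^2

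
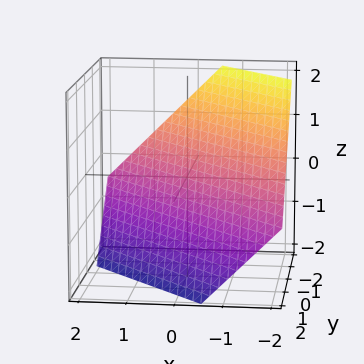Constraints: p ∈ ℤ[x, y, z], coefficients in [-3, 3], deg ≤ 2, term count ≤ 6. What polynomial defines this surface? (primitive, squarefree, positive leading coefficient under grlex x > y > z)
3*x + 3*y + 3*z + 2

(a) deg p = 1. Every cross-section is a straight line — this is a plane.
(b) Solving for integer coefficients yields p as stated.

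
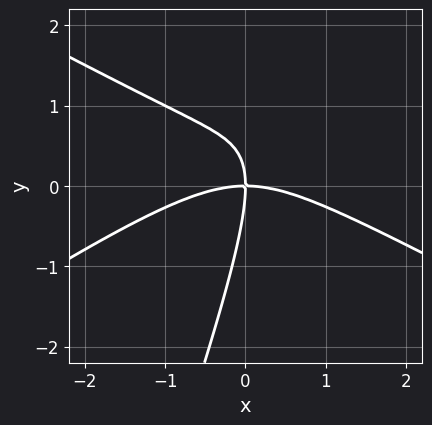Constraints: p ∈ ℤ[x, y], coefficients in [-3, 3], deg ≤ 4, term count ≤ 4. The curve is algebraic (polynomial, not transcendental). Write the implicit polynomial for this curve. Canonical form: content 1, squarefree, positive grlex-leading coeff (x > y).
x^3 - 3*x*y^2 + y^3 + 3*x*y

First, degree: a generic line meets the curve in up to 3 points, so deg p = 3.
Next, from the axis intercepts and sections: one y-axis crossing is at y = 0; one x-axis crossing is at x = 0.
Finally, together with the visible shape, these determine p as stated.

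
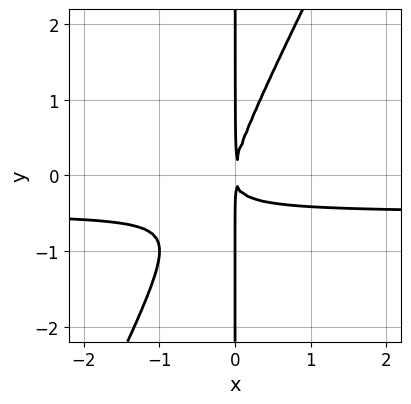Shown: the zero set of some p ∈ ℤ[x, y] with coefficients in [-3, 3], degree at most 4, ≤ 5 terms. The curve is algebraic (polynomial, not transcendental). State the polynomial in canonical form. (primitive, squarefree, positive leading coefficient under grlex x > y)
(a) The degree is 3 — a generic line meets the curve in up to 3 points.
(b) From the axis intercepts and sections: every point of the y-axis in the box is on the curve.
(c) These observations pin down the coefficients.

2*x^2*y - x*y^2 + x^2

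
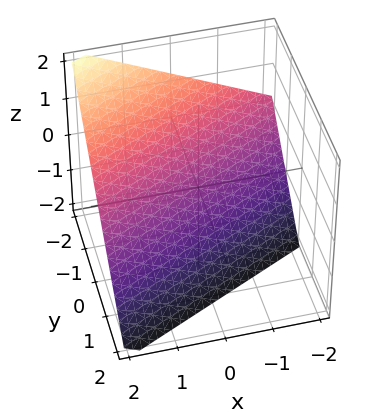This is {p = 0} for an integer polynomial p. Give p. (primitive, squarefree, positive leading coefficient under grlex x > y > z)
1. Degree: the surface is flat (a plane), so deg p = 1.
2. Against the integer gridlines: it crosses the z-axis at the gridline z = -1; one x-axis crossing is at x = 2; it meets the y-axis at y = -1 (among the integer gridlines).
3. Assembling these constraints gives the stated polynomial.

x - 2*y - 2*z - 2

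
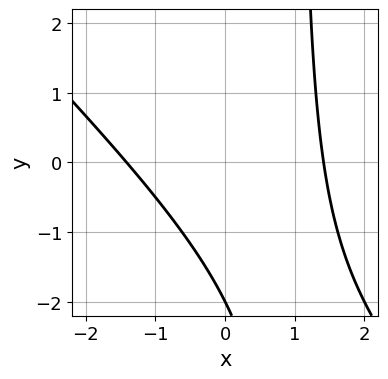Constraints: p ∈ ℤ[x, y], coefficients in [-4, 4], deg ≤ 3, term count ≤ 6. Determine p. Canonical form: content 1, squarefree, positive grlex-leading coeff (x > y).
x^2 + x*y - y - 2

deg p = 2. The shape is more complex than any degree-1 curve.
Reading off the gridlines: one y-axis crossing is at y = -2.
Putting this together gives p.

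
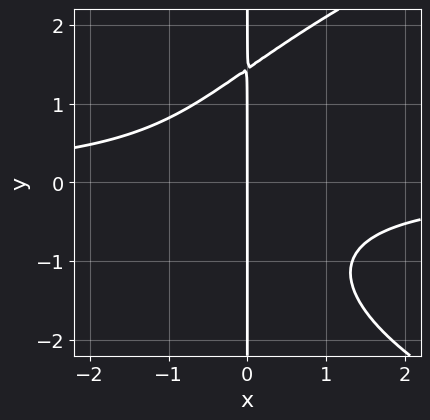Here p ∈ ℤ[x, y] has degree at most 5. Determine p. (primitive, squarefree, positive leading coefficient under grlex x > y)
(a) The degree is 4 — the shape is more complex than any degree-3 curve.
(b) Reading off the gridlines: it meets the x-axis at x = 0 (among the integer gridlines); the visible y-axis segment lies entirely on the curve.
(c) These observations pin down the coefficients.

x*y^3 - 3*x^2*y - 3*x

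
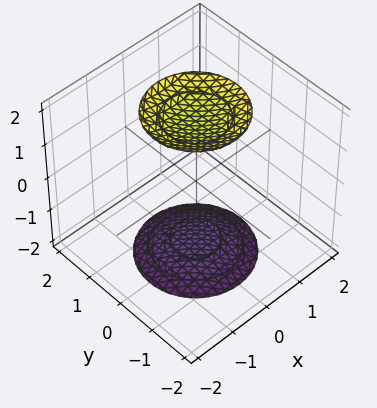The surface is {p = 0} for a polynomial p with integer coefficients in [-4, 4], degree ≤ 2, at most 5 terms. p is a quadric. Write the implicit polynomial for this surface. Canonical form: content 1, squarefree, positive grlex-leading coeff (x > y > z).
First, the picture has 2 separate pieces. Treating them together as one polynomial.
Then, deg p = 2. Two sheets facing apart; a quadric.
Next, symmetries: every cross-section ⟂ z is a circle, so x, y appear only via x² + y²; it's symmetric under z → −z, forcing even powers of z.
Next, from the visible intercepts: a circular section at z = -2 has radius exactly 1; it misses every integer gridline on the y-axis; the surface avoids every integer x-axis point in the box.
Finally, together with the visible shape, these determine p as stated.

x^2 + y^2 - z^2 + 3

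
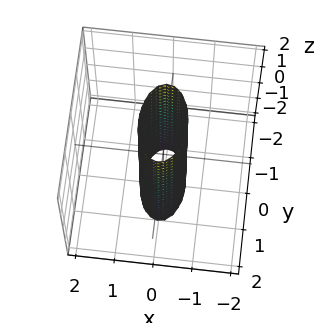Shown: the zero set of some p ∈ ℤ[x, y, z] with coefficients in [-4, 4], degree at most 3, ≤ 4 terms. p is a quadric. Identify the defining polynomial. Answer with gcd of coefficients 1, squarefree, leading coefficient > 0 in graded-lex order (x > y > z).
1. deg p = 2. A cylinder; a quadric.
2. Symmetries: it's symmetric under x → −x, forcing even powers of x; it's symmetric under y → −y, forcing even powers of y; the z ↦ −z reflection is a symmetry, so z appears only in even powers.
3. From the visible intercepts: the y-axis gridline crossings are at y ∈ {-1, 1}; the surface avoids every integer z-axis point in the box.
4. Solving for integer coefficients yields p as stated.

3*x^2 + y^2 - 1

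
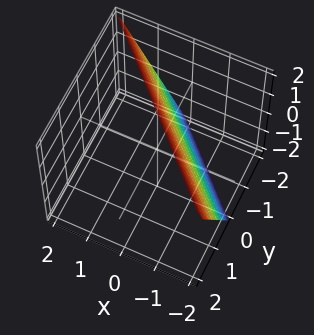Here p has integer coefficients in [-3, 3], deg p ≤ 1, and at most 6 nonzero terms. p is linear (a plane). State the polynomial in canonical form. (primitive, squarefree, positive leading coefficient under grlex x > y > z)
2*x + 2*y - z + 2

deg p = 1.
Reading off the gridlines: one z-axis crossing is at z = 2; it meets the y-axis at y = -1 (among the integer gridlines); it meets the x-axis at x = -1 (among the integer gridlines).
Together with the visible shape, these determine p as stated.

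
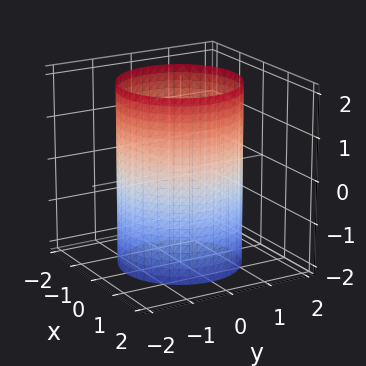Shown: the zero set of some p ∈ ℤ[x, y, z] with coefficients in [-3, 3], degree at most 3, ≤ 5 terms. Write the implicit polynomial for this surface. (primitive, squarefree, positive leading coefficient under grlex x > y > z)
x^2 + y^2 - 2

(a) deg p = 2. A cylinder; a quadric.
(b) Symmetries: the z-axis is an axis of rotation, so x and y enter only as x² + y²; mirror symmetry z ↦ −z ⇒ only even powers of z.
(c) Against the integer gridlines: the surface avoids every integer z-axis point in the box; a circular section at z = -2 has radius between 1 and 2.
(d) Solving for integer coefficients yields p as stated.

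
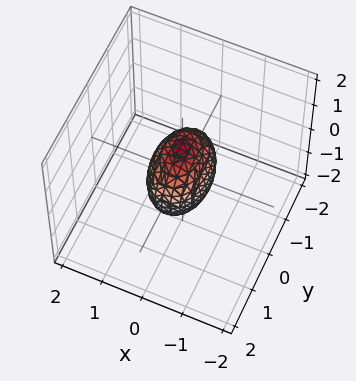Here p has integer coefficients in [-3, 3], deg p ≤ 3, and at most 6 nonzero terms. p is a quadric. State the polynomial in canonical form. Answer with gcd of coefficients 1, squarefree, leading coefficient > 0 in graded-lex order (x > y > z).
First, deg p = 2.
Next, symmetries: it's symmetric under y → −y, forcing even powers of y; it's symmetric under x → −x, forcing even powers of x; the z ↦ −z reflection is a symmetry, so z appears only in even powers.
Next, from the axis intercepts and sections: the y-axis gridline crossings are at y ∈ {-1, 1}; among the integer gridlines, it crosses the z-axis at z ∈ {-1, 1}.
Finally, fitting integer coefficients to these (and the overall shape) gives p.

2*x^2 + y^2 + z^2 - 1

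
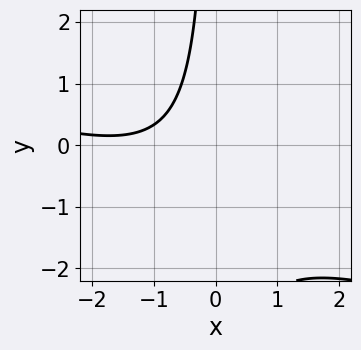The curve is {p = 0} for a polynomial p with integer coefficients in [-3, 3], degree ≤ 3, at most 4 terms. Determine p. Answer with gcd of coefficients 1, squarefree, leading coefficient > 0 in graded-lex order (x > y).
x^2 + 3*x*y + 3*x + 3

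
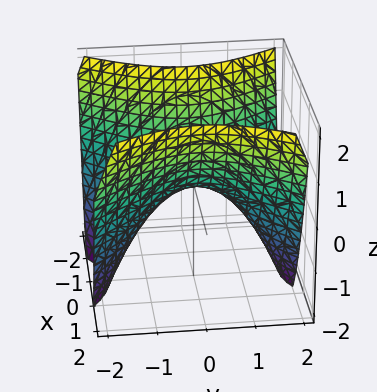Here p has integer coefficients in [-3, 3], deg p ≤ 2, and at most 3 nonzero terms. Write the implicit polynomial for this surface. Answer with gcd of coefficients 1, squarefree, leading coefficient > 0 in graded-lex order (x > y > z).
(a) deg p = 2. A saddle surface; a quadric.
(b) Symmetries: mirror symmetry x ↦ −x ⇒ only even powers of x; the y ↦ −y reflection is a symmetry, so y appears only in even powers.
(c) From the visible intercepts: it crosses the z-axis at the gridline z = 0; it crosses the x-axis at the gridline x = 0; it meets the y-axis at y = 0 (among the integer gridlines).
(d) The integer polynomial consistent with all of this is the stated p.

3*x^2 - 2*y^2 - 3*z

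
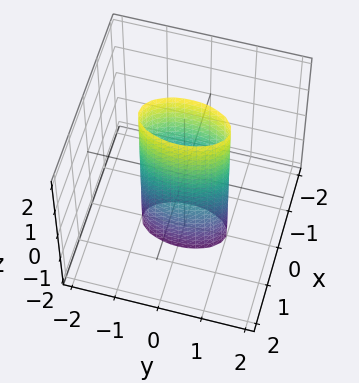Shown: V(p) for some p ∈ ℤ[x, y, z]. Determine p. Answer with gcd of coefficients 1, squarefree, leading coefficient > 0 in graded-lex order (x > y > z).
3*x^2 + y^2 - 1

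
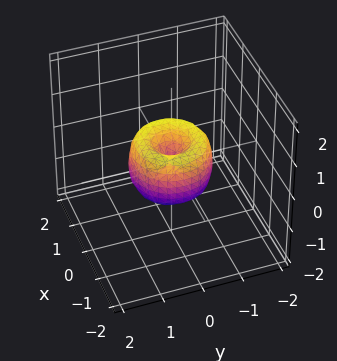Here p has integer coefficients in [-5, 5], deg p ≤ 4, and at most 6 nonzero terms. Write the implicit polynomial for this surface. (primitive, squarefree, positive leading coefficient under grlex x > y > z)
2*x^4 + 4*x^2*y^2 + 2*y^4 - 2*x^2 - 2*y^2 + z^2

1. deg p = 4. A generic line meets the surface in up to 4 points.
2. Symmetries: rotational symmetry about the z-axis ⇒ p depends on x, y only through x² + y².
3. From the axis intercepts and sections: it meets the z-axis at z = 0 (among the integer gridlines); the x-axis gridline crossings are at x ∈ {-1, 0, 1}.
4. Together with the visible shape, these determine p as stated. Check: (0, -1, 0) on the y-axis lies on the surface, and p(0, -1, 0) = 0. ✓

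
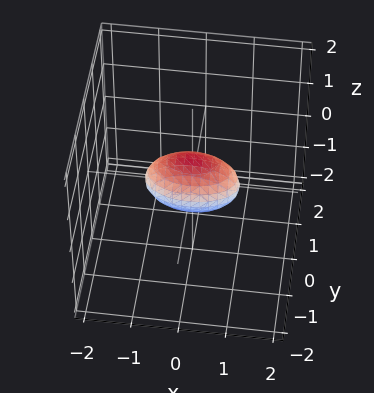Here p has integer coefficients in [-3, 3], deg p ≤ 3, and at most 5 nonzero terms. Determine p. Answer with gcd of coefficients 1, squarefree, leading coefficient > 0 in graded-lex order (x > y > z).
x^2 + 3*y^2 + 2*z^2 - 1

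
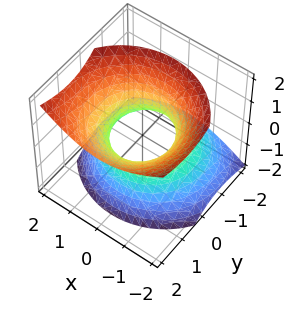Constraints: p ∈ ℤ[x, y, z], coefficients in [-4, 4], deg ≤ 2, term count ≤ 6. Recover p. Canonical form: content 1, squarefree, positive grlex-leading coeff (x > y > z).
x^2 + y^2 - y*z - z^2 - 1

First, deg p = 2. No degree-1 surface has this shape.
Next, observable constraints: the x-axis gridline crossings are at x ∈ {-1, 1}; no z-intercept at any integer in the box; among the integer gridlines, it crosses the y-axis at y ∈ {-1, 1}.
Finally, together with the visible shape, these determine p as stated.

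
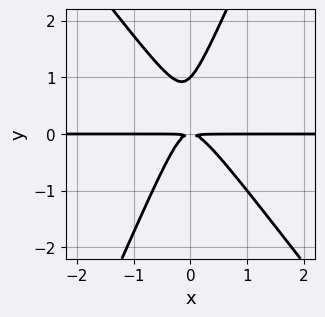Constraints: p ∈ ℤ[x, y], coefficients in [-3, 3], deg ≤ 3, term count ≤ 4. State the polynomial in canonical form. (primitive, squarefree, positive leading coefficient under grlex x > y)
1. The degree is 3 — the shape is more complex than any degree-2 curve.
2. Checking where it meets the axes: it meets the y-axis at y = 1 (among the integer gridlines); every point of the x-axis in the box is on the curve.
3. Matching integer coefficients to the picture gives p.

3*x^2*y + x*y^2 - y^3 + y^2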